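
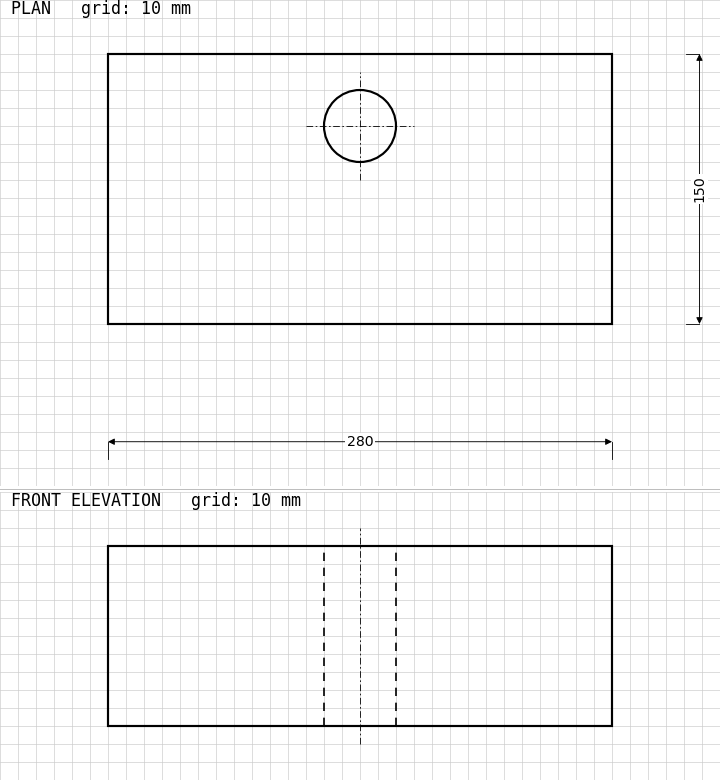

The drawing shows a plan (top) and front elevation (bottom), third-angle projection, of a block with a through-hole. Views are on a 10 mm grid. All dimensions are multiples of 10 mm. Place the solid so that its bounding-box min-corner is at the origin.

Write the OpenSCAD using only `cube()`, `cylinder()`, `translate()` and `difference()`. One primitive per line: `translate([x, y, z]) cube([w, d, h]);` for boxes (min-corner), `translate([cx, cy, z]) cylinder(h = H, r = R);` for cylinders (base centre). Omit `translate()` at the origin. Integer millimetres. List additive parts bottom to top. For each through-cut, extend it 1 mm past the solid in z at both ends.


difference() {
  cube([280, 150, 100]);
  translate([140, 110, -1]) cylinder(h = 102, r = 20);
}


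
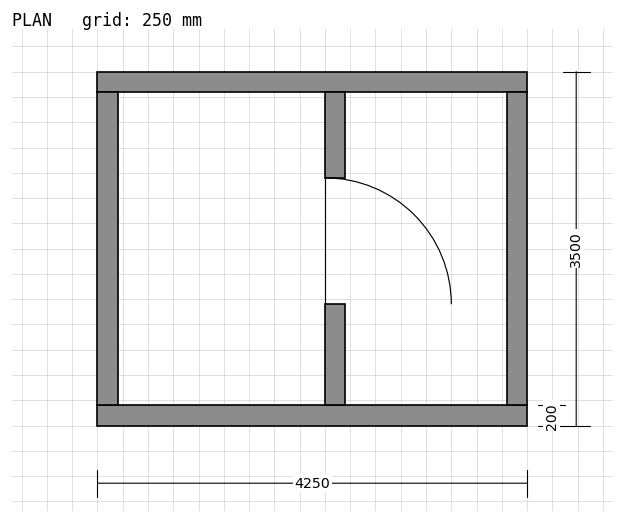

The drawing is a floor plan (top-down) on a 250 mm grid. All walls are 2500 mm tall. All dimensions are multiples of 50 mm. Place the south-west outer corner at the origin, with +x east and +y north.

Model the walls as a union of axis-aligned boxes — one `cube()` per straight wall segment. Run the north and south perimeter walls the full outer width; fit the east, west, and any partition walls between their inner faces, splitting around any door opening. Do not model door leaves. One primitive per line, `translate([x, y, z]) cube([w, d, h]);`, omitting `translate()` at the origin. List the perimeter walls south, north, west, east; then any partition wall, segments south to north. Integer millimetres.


cube([4250, 200, 2500]);
translate([0, 3300, 0]) cube([4250, 200, 2500]);
translate([0, 200, 0]) cube([200, 3100, 2500]);
translate([4050, 200, 0]) cube([200, 3100, 2500]);
translate([2250, 200, 0]) cube([200, 1000, 2500]);
translate([2250, 2450, 0]) cube([200, 850, 2500]);


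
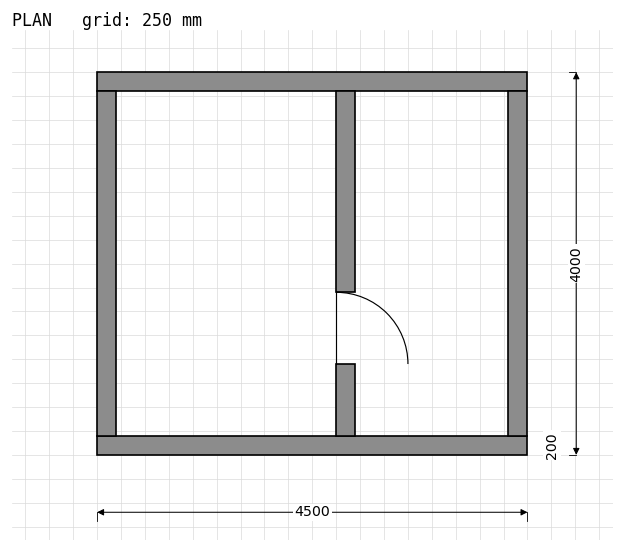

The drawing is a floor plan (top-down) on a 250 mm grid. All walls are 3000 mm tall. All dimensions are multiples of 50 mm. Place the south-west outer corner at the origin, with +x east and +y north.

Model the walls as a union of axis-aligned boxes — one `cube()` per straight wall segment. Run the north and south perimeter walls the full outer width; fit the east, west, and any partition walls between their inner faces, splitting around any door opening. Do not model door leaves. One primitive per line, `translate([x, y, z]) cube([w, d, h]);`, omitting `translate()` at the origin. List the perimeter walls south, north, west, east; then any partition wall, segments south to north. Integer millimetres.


cube([4500, 200, 3000]);
translate([0, 3800, 0]) cube([4500, 200, 3000]);
translate([0, 200, 0]) cube([200, 3600, 3000]);
translate([4300, 200, 0]) cube([200, 3600, 3000]);
translate([2500, 200, 0]) cube([200, 750, 3000]);
translate([2500, 1700, 0]) cube([200, 2100, 3000]);


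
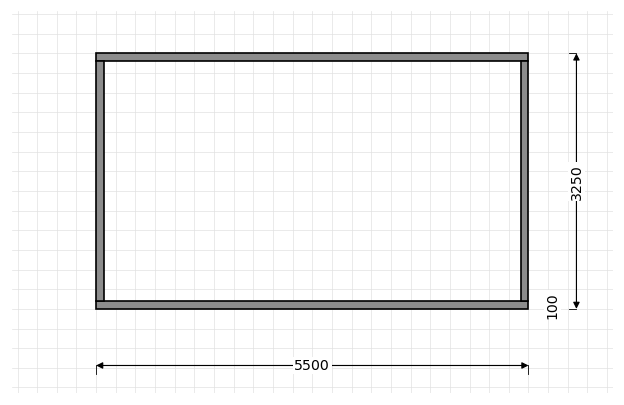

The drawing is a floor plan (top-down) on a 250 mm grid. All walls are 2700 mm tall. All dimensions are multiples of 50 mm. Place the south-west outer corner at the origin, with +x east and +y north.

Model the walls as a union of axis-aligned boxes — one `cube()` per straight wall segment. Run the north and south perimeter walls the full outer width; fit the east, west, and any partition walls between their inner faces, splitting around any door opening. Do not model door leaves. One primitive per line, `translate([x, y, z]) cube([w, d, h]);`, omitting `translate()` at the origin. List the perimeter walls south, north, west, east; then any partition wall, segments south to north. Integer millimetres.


cube([5500, 100, 2700]);
translate([0, 3150, 0]) cube([5500, 100, 2700]);
translate([0, 100, 0]) cube([100, 3050, 2700]);
translate([5400, 100, 0]) cube([100, 3050, 2700]);


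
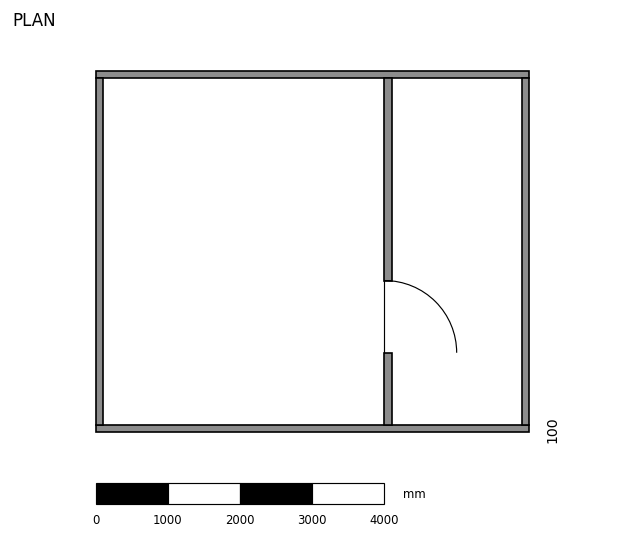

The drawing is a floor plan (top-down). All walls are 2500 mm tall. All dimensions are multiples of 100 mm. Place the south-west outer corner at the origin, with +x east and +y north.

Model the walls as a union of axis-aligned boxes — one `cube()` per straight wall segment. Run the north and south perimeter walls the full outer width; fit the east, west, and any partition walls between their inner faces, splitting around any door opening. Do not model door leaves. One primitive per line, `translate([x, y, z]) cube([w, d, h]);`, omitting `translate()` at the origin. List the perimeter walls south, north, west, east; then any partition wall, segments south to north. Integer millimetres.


cube([6000, 100, 2500]);
translate([0, 4900, 0]) cube([6000, 100, 2500]);
translate([0, 100, 0]) cube([100, 4800, 2500]);
translate([5900, 100, 0]) cube([100, 4800, 2500]);
translate([4000, 100, 0]) cube([100, 1000, 2500]);
translate([4000, 2100, 0]) cube([100, 2800, 2500]);


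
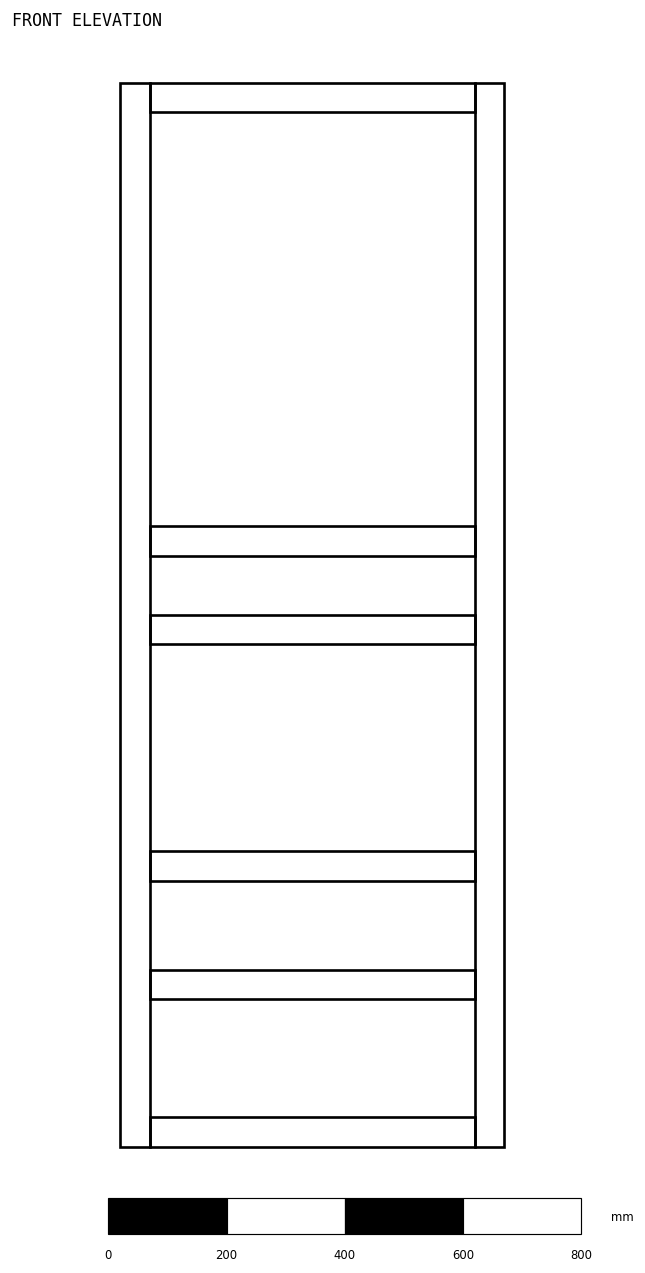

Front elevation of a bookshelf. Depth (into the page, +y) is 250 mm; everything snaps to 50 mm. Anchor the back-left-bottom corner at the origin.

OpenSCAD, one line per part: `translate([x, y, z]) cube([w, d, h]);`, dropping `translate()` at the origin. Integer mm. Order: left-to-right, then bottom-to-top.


cube([50, 250, 1800]);
translate([50, 0, 0]) cube([550, 250, 50]);
translate([50, 0, 250]) cube([550, 250, 50]);
translate([50, 0, 450]) cube([550, 250, 50]);
translate([50, 0, 850]) cube([550, 250, 50]);
translate([50, 0, 1000]) cube([550, 250, 50]);
translate([50, 0, 1750]) cube([550, 250, 50]);
translate([600, 0, 0]) cube([50, 250, 1800]);


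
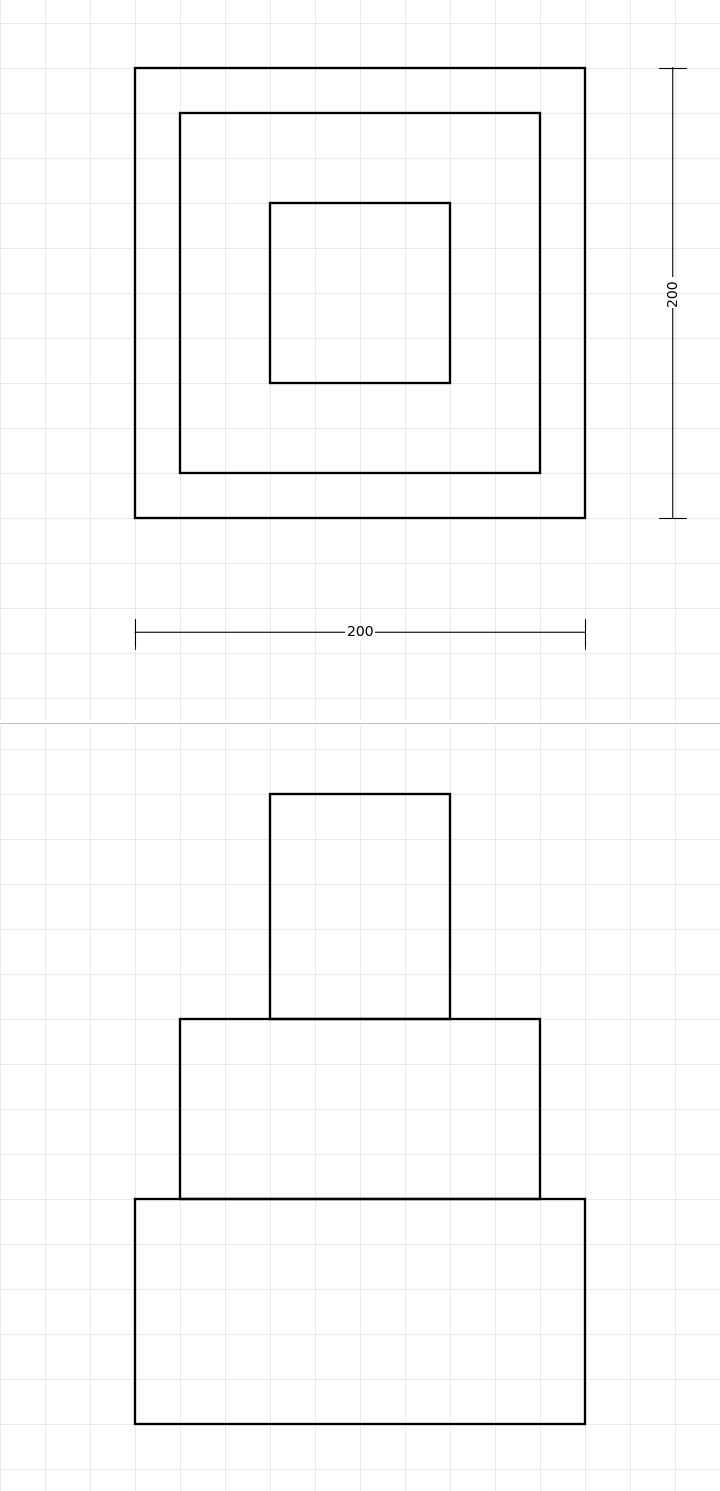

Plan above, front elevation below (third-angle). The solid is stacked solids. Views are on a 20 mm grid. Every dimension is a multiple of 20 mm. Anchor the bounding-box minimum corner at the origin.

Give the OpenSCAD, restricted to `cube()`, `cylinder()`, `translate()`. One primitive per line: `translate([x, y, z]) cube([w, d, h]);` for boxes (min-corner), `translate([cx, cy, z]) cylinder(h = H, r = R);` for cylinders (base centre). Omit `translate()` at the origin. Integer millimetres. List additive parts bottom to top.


cube([200, 200, 100]);
translate([20, 20, 100]) cube([160, 160, 80]);
translate([60, 60, 180]) cube([80, 80, 100]);


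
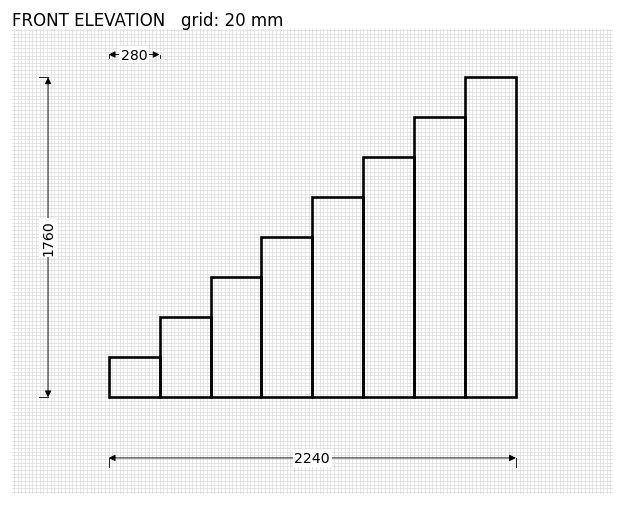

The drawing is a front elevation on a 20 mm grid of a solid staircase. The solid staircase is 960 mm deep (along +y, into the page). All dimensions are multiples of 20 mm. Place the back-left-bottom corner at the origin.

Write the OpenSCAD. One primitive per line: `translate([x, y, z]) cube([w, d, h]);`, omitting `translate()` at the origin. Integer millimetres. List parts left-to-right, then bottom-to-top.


cube([280, 960, 220]);
translate([280, 0, 0]) cube([280, 960, 440]);
translate([560, 0, 0]) cube([280, 960, 660]);
translate([840, 0, 0]) cube([280, 960, 880]);
translate([1120, 0, 0]) cube([280, 960, 1100]);
translate([1400, 0, 0]) cube([280, 960, 1320]);
translate([1680, 0, 0]) cube([280, 960, 1540]);
translate([1960, 0, 0]) cube([280, 960, 1760]);


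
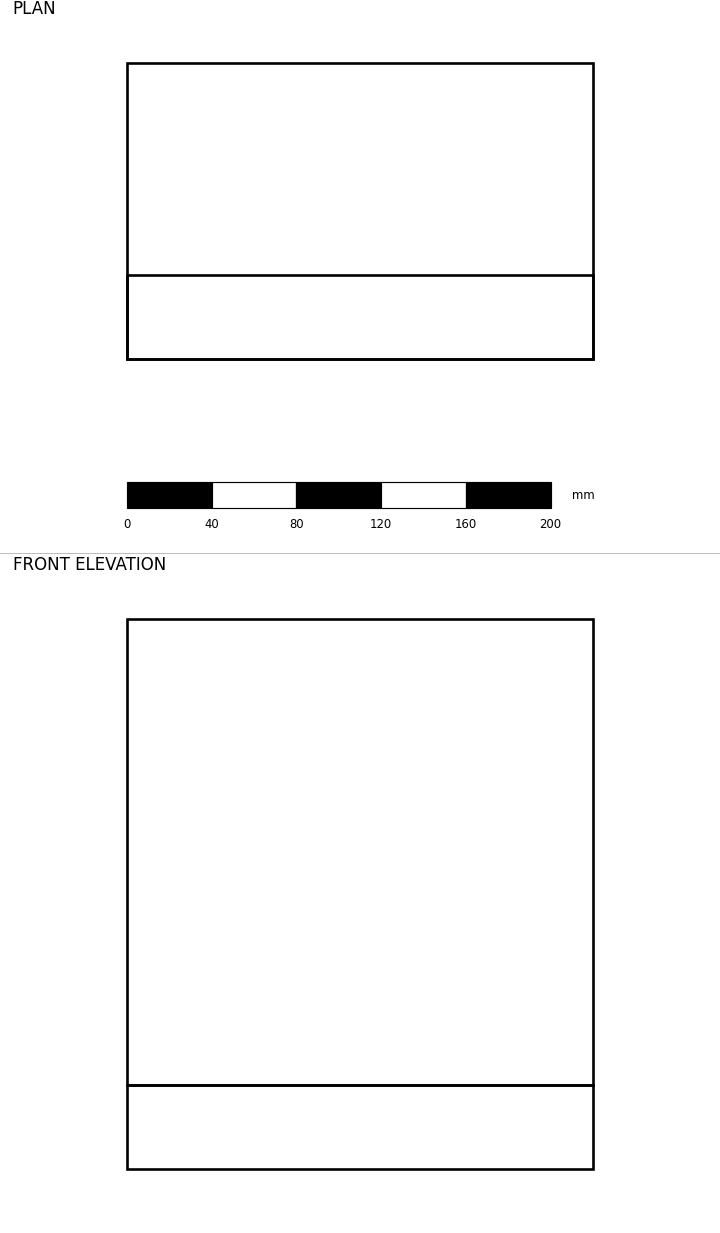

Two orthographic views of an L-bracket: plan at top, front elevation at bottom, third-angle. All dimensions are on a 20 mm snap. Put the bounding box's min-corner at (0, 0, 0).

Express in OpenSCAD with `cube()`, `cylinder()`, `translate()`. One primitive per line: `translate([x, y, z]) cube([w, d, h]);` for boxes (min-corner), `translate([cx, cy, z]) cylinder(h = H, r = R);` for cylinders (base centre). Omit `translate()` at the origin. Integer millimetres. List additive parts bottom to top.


cube([220, 140, 40]);
translate([0, 0, 40]) cube([220, 40, 220]);


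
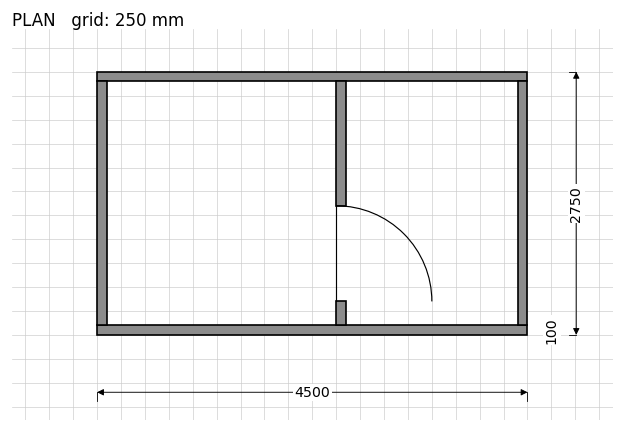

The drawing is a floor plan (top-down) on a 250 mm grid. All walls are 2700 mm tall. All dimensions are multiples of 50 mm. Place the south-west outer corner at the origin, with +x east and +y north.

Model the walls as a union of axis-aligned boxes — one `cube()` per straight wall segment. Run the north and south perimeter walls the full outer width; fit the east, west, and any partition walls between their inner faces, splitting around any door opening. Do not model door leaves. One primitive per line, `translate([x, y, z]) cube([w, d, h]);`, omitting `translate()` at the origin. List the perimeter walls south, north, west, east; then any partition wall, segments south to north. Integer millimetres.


cube([4500, 100, 2700]);
translate([0, 2650, 0]) cube([4500, 100, 2700]);
translate([0, 100, 0]) cube([100, 2550, 2700]);
translate([4400, 100, 0]) cube([100, 2550, 2700]);
translate([2500, 100, 0]) cube([100, 250, 2700]);
translate([2500, 1350, 0]) cube([100, 1300, 2700]);


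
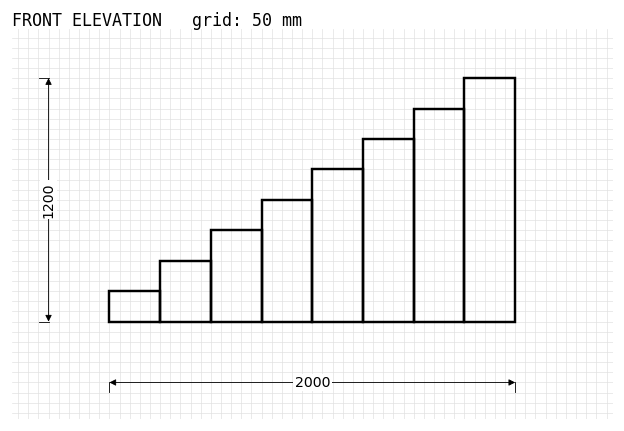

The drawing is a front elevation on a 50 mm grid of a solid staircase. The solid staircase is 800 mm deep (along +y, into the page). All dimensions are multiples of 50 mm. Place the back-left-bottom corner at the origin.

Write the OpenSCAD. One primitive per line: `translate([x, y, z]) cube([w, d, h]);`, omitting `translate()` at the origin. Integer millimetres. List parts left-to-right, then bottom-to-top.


cube([250, 800, 150]);
translate([250, 0, 0]) cube([250, 800, 300]);
translate([500, 0, 0]) cube([250, 800, 450]);
translate([750, 0, 0]) cube([250, 800, 600]);
translate([1000, 0, 0]) cube([250, 800, 750]);
translate([1250, 0, 0]) cube([250, 800, 900]);
translate([1500, 0, 0]) cube([250, 800, 1050]);
translate([1750, 0, 0]) cube([250, 800, 1200]);


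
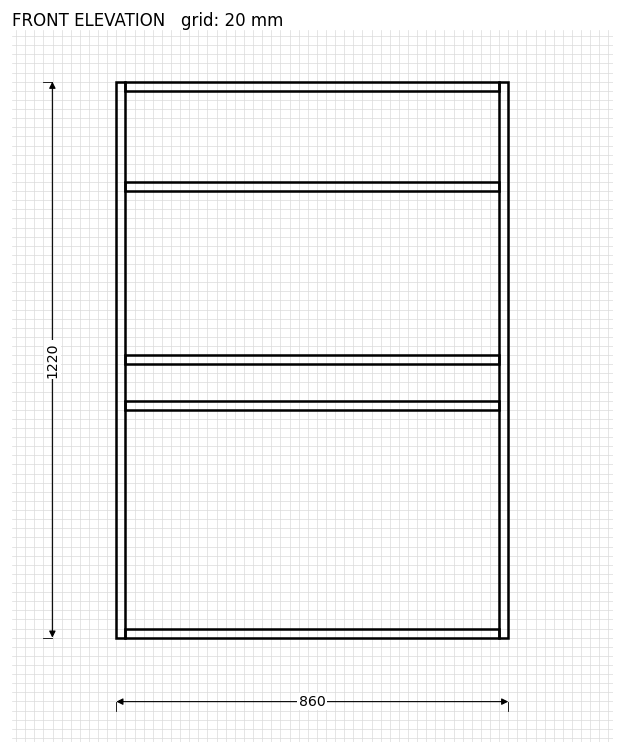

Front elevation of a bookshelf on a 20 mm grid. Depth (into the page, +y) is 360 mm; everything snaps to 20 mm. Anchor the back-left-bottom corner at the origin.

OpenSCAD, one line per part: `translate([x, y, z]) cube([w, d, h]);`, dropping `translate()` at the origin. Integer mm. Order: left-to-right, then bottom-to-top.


cube([20, 360, 1220]);
translate([20, 0, 0]) cube([820, 360, 20]);
translate([20, 0, 500]) cube([820, 360, 20]);
translate([20, 0, 600]) cube([820, 360, 20]);
translate([20, 0, 980]) cube([820, 360, 20]);
translate([20, 0, 1200]) cube([820, 360, 20]);
translate([840, 0, 0]) cube([20, 360, 1220]);


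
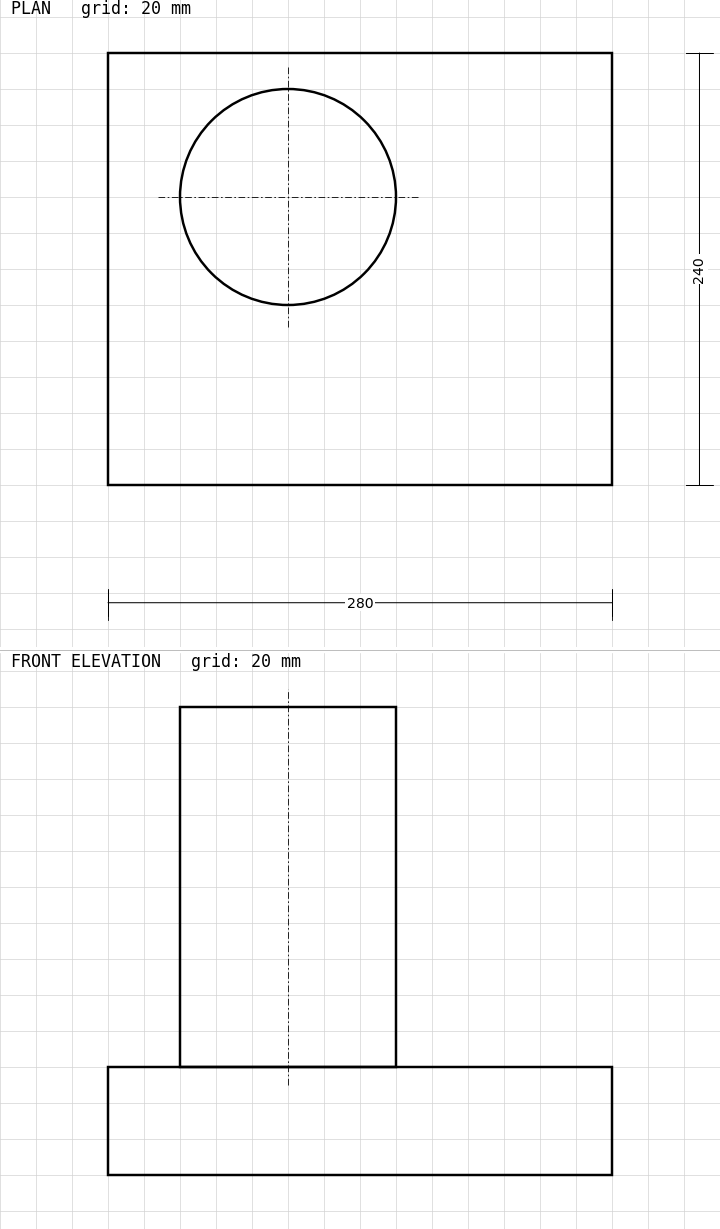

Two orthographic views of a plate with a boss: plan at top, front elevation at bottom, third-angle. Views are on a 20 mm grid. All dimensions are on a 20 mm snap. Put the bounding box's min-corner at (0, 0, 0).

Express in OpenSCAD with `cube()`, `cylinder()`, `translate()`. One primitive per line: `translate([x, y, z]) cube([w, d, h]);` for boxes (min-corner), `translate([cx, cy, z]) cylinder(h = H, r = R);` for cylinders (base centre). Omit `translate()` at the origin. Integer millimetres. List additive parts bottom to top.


cube([280, 240, 60]);
translate([100, 160, 60]) cylinder(h = 200, r = 60);


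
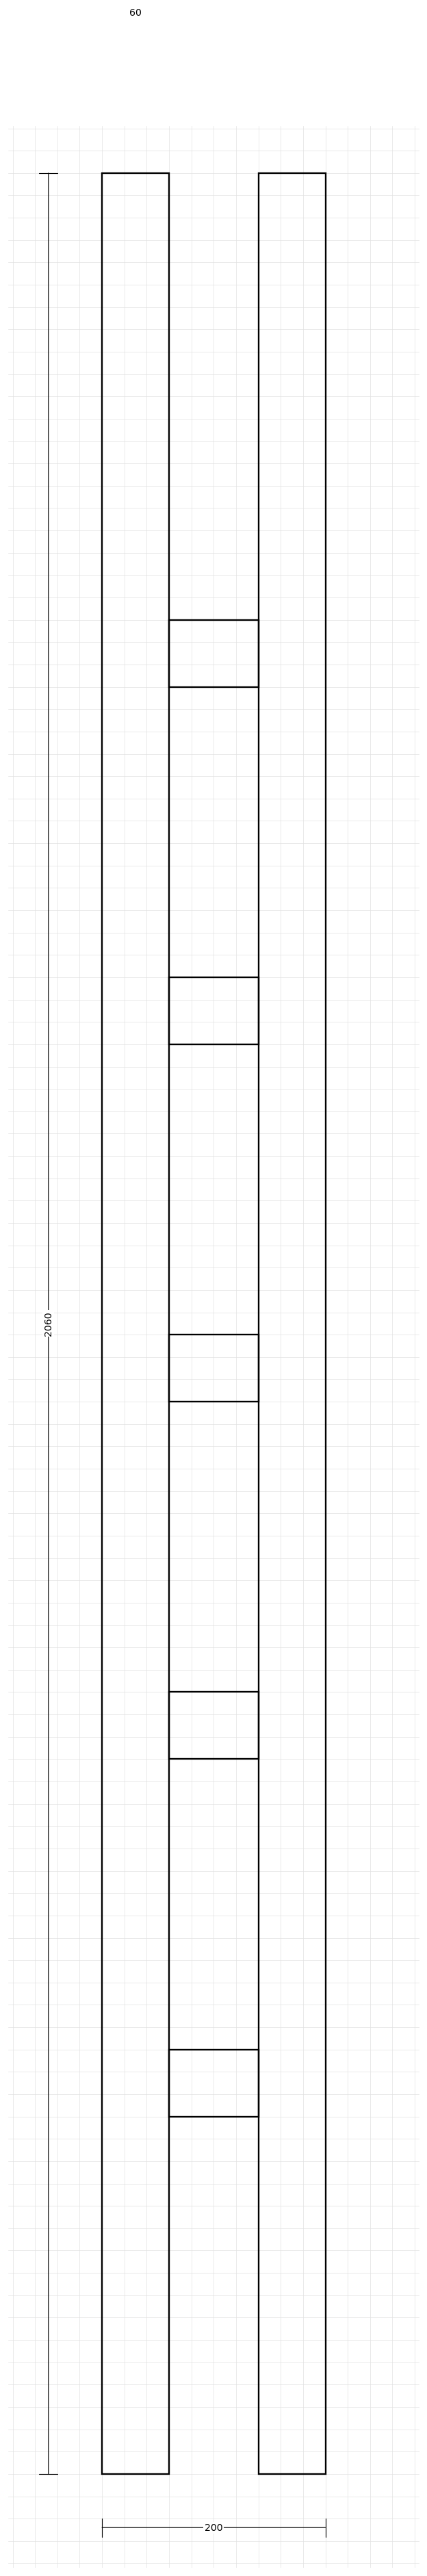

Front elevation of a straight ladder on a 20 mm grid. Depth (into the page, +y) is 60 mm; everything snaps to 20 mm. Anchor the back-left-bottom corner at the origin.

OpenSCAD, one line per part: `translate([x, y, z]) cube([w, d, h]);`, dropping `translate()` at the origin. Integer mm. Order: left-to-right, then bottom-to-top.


cube([60, 60, 2060]);
translate([60, 0, 320]) cube([80, 60, 60]);
translate([60, 0, 640]) cube([80, 60, 60]);
translate([60, 0, 960]) cube([80, 60, 60]);
translate([60, 0, 1280]) cube([80, 60, 60]);
translate([60, 0, 1600]) cube([80, 60, 60]);
translate([140, 0, 0]) cube([60, 60, 2060]);


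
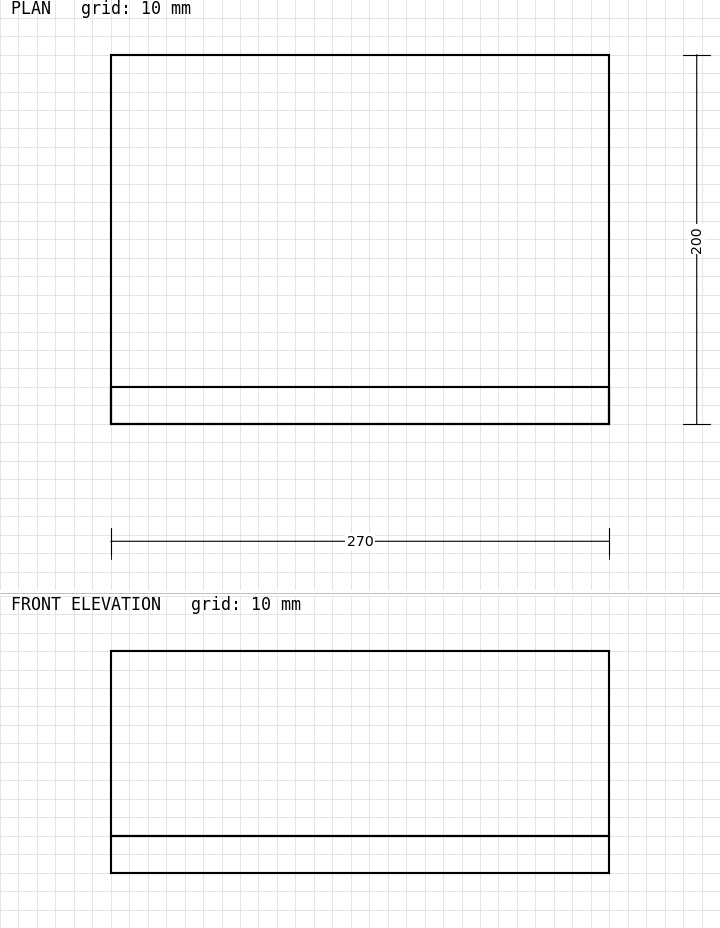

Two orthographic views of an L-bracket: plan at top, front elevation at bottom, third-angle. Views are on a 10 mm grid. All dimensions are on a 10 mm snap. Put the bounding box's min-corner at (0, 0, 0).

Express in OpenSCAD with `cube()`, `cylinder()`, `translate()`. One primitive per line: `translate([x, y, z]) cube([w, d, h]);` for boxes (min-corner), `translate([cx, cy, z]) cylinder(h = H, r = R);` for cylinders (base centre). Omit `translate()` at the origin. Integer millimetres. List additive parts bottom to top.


cube([270, 200, 20]);
translate([0, 0, 20]) cube([270, 20, 100]);


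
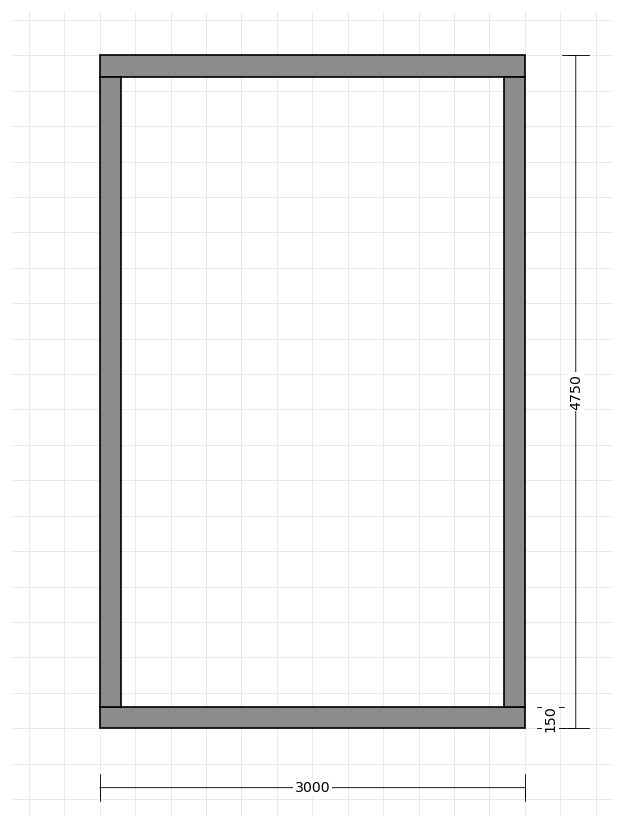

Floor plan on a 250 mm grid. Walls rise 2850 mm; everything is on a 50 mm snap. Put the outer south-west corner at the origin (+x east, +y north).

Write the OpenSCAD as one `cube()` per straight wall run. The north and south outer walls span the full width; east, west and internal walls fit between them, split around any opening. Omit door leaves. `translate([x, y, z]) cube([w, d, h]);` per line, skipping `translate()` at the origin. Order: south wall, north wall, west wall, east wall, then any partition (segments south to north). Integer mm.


cube([3000, 150, 2850]);
translate([0, 4600, 0]) cube([3000, 150, 2850]);
translate([0, 150, 0]) cube([150, 4450, 2850]);
translate([2850, 150, 0]) cube([150, 4450, 2850]);


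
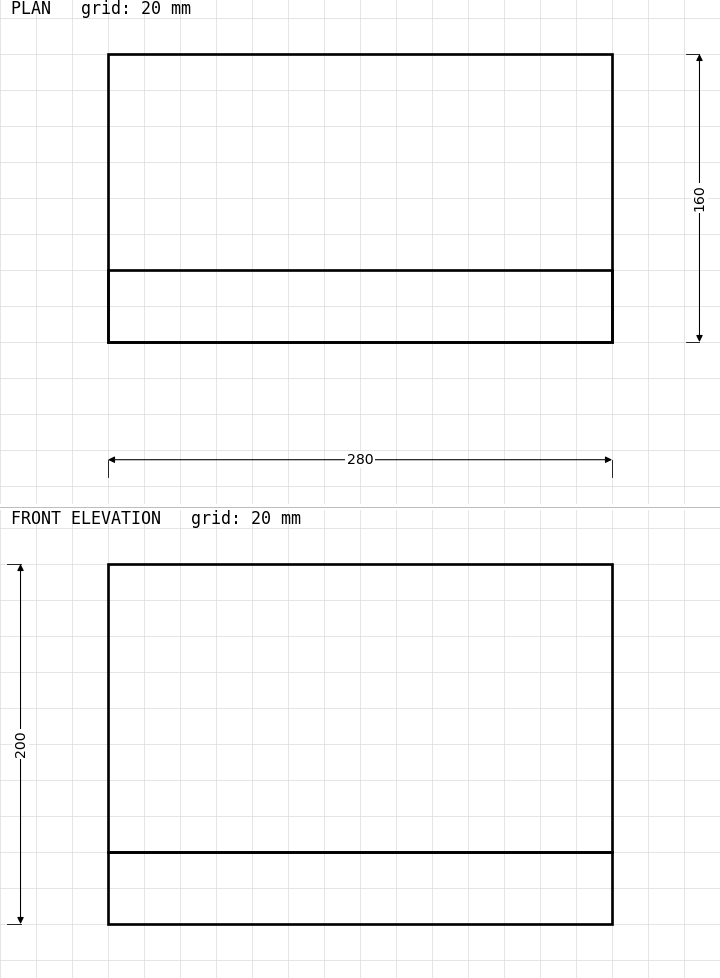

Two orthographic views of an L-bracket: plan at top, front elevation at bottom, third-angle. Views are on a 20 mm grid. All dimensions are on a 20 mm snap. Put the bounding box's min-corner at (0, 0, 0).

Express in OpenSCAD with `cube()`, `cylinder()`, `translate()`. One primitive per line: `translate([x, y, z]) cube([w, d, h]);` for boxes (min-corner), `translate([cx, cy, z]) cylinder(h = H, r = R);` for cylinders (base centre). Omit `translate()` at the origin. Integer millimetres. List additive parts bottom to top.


cube([280, 160, 40]);
translate([0, 0, 40]) cube([280, 40, 160]);


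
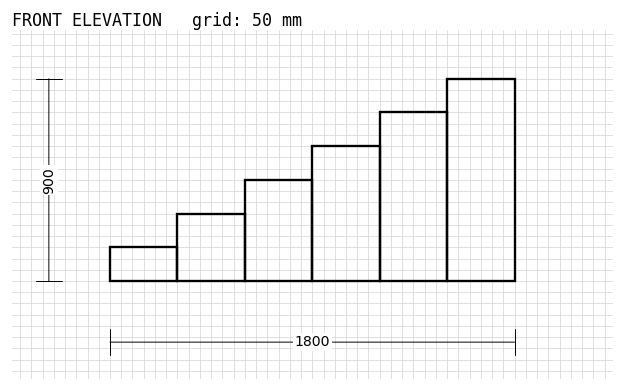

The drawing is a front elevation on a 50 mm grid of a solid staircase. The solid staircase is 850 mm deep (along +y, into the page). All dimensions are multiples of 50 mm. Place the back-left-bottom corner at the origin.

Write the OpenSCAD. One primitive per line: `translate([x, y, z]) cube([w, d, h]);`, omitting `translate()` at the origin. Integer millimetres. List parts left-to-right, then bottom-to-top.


cube([300, 850, 150]);
translate([300, 0, 0]) cube([300, 850, 300]);
translate([600, 0, 0]) cube([300, 850, 450]);
translate([900, 0, 0]) cube([300, 850, 600]);
translate([1200, 0, 0]) cube([300, 850, 750]);
translate([1500, 0, 0]) cube([300, 850, 900]);


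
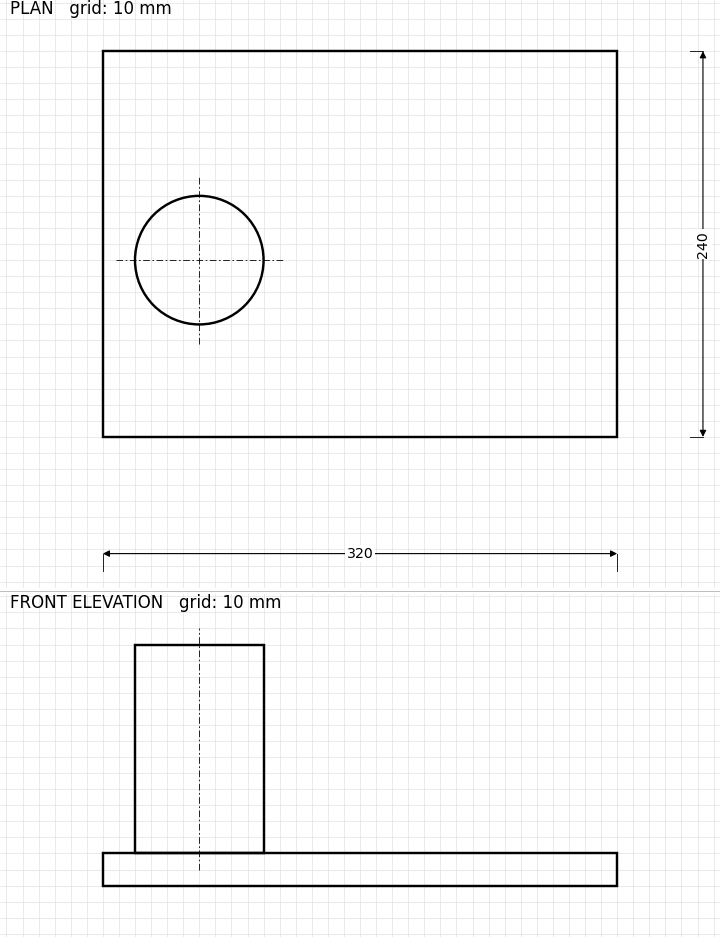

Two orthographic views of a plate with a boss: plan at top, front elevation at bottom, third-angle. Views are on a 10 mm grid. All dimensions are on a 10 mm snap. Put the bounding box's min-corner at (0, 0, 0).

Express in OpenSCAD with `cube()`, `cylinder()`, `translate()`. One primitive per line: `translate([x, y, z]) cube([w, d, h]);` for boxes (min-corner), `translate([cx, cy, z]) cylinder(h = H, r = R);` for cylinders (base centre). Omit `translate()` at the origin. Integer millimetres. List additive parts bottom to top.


cube([320, 240, 20]);
translate([60, 110, 20]) cylinder(h = 130, r = 40);


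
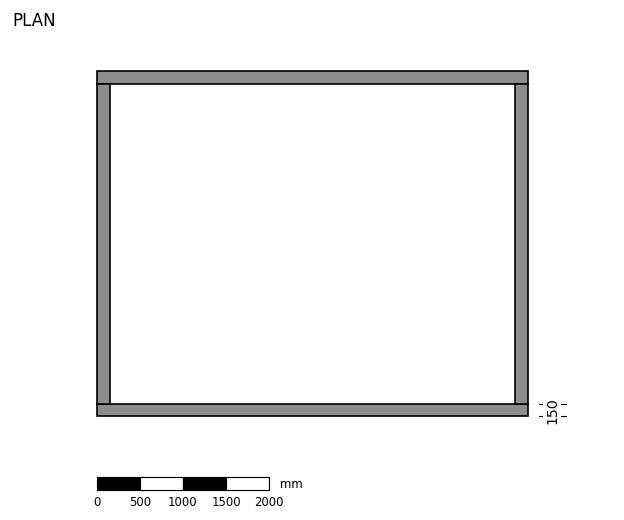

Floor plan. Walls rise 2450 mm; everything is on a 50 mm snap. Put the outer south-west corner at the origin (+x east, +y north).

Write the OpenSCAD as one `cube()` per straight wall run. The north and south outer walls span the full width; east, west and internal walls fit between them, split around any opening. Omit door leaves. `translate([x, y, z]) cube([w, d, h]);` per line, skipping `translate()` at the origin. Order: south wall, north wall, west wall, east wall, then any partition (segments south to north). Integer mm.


cube([5000, 150, 2450]);
translate([0, 3850, 0]) cube([5000, 150, 2450]);
translate([0, 150, 0]) cube([150, 3700, 2450]);
translate([4850, 150, 0]) cube([150, 3700, 2450]);


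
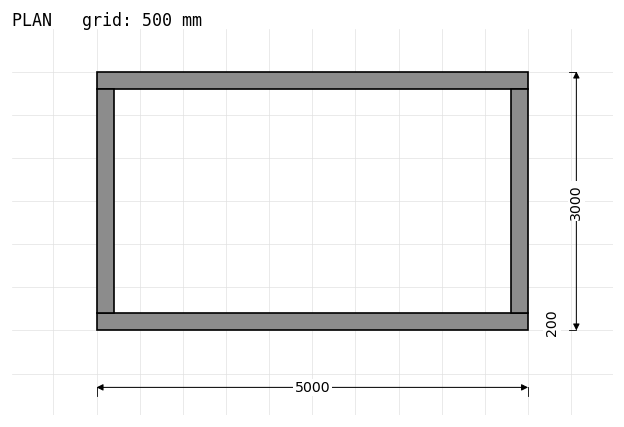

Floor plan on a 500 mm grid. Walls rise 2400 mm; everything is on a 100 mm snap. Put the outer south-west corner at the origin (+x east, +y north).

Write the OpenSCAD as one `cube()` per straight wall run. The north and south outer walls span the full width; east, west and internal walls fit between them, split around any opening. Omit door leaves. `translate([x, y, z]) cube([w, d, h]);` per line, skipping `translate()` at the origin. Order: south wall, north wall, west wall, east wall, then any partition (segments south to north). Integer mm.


cube([5000, 200, 2400]);
translate([0, 2800, 0]) cube([5000, 200, 2400]);
translate([0, 200, 0]) cube([200, 2600, 2400]);
translate([4800, 200, 0]) cube([200, 2600, 2400]);


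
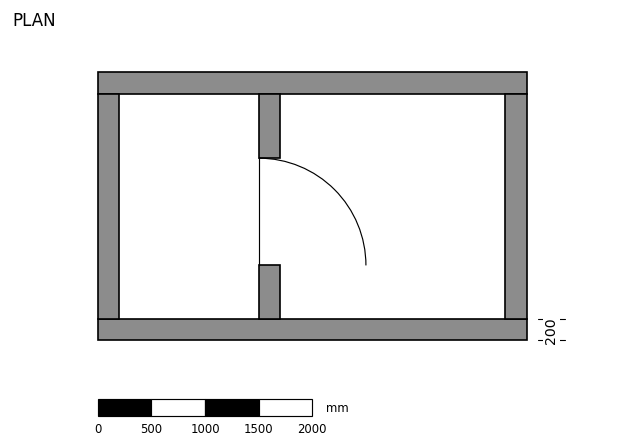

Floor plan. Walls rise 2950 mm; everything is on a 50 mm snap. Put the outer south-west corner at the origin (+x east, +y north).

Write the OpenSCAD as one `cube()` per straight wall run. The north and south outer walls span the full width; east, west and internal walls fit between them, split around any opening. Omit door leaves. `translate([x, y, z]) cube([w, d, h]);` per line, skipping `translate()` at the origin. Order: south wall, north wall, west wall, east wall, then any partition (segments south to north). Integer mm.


cube([4000, 200, 2950]);
translate([0, 2300, 0]) cube([4000, 200, 2950]);
translate([0, 200, 0]) cube([200, 2100, 2950]);
translate([3800, 200, 0]) cube([200, 2100, 2950]);
translate([1500, 200, 0]) cube([200, 500, 2950]);
translate([1500, 1700, 0]) cube([200, 600, 2950]);


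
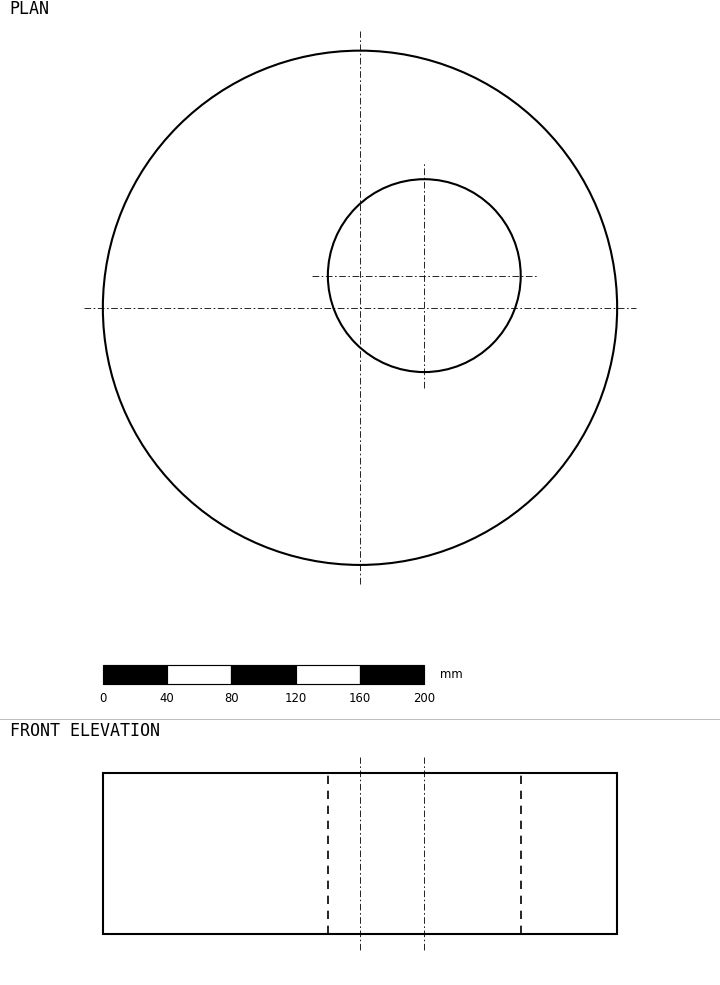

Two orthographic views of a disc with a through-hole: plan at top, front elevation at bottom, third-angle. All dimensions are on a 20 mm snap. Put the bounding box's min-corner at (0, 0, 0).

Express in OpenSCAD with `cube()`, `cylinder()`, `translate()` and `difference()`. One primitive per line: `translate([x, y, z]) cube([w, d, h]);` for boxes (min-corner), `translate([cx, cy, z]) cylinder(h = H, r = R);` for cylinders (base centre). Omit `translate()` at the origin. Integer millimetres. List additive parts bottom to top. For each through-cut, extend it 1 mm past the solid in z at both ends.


difference() {
  translate([160, 160, 0]) cylinder(h = 100, r = 160);
  translate([200, 180, -1]) cylinder(h = 102, r = 60);
}


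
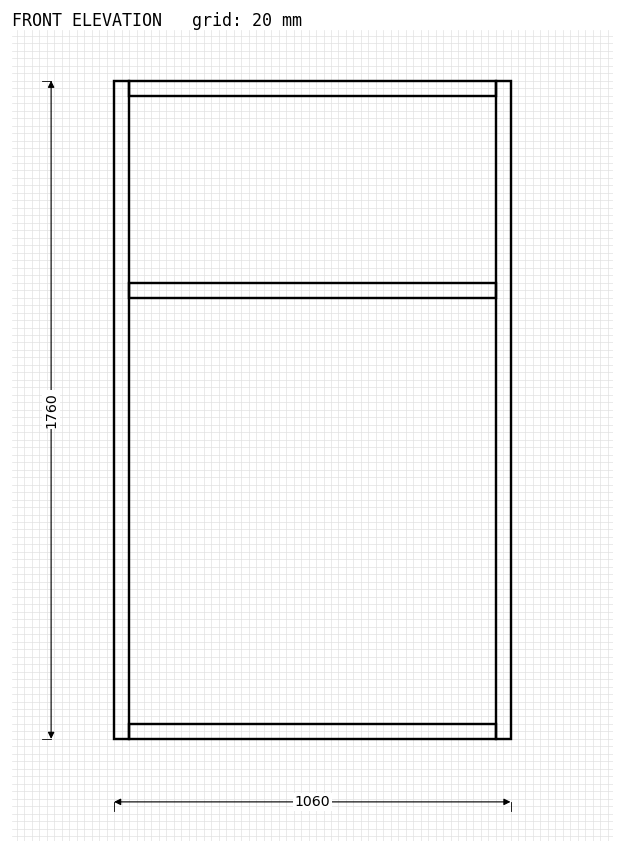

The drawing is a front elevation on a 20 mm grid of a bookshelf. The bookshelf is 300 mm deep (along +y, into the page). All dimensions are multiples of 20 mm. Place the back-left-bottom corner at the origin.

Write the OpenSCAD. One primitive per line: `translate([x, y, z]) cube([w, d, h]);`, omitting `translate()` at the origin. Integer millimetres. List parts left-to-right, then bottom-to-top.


cube([40, 300, 1760]);
translate([40, 0, 0]) cube([980, 300, 40]);
translate([40, 0, 1180]) cube([980, 300, 40]);
translate([40, 0, 1720]) cube([980, 300, 40]);
translate([1020, 0, 0]) cube([40, 300, 1760]);


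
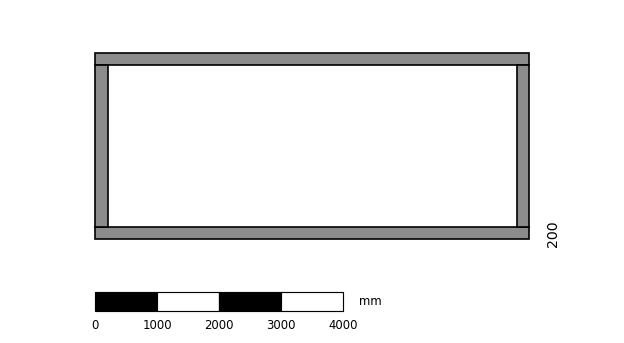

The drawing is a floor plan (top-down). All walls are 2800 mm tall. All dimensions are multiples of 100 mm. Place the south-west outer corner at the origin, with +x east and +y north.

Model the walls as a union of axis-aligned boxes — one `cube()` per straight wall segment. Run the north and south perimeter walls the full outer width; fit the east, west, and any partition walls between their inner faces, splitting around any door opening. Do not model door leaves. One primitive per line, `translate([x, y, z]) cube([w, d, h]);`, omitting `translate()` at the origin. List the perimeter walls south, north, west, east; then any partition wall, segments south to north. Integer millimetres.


cube([7000, 200, 2800]);
translate([0, 2800, 0]) cube([7000, 200, 2800]);
translate([0, 200, 0]) cube([200, 2600, 2800]);
translate([6800, 200, 0]) cube([200, 2600, 2800]);


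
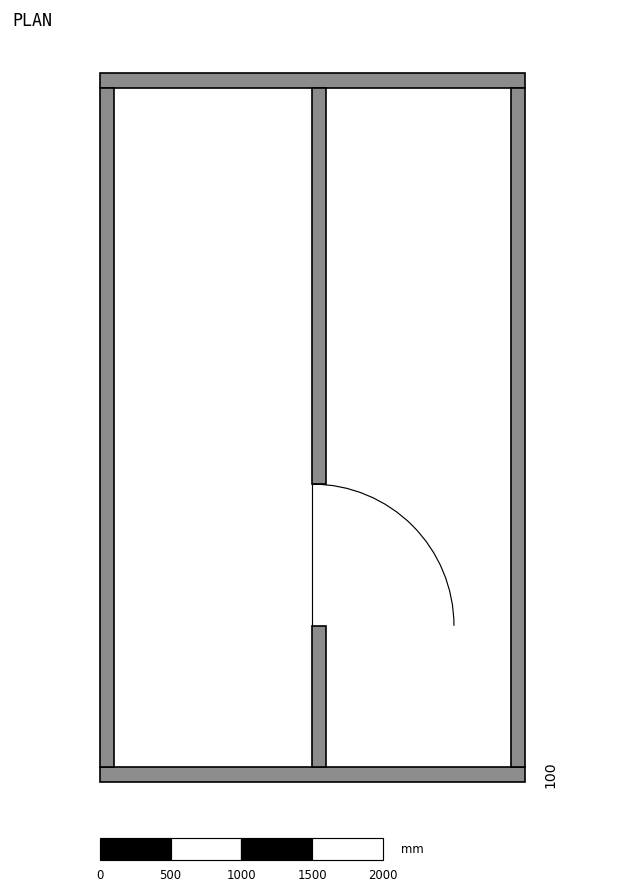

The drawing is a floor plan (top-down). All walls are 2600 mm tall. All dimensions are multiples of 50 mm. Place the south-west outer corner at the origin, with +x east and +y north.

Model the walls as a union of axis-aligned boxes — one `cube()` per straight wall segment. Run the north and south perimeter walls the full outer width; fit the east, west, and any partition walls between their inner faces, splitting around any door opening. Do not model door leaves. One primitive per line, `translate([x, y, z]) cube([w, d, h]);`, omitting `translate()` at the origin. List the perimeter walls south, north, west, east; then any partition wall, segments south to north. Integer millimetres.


cube([3000, 100, 2600]);
translate([0, 4900, 0]) cube([3000, 100, 2600]);
translate([0, 100, 0]) cube([100, 4800, 2600]);
translate([2900, 100, 0]) cube([100, 4800, 2600]);
translate([1500, 100, 0]) cube([100, 1000, 2600]);
translate([1500, 2100, 0]) cube([100, 2800, 2600]);


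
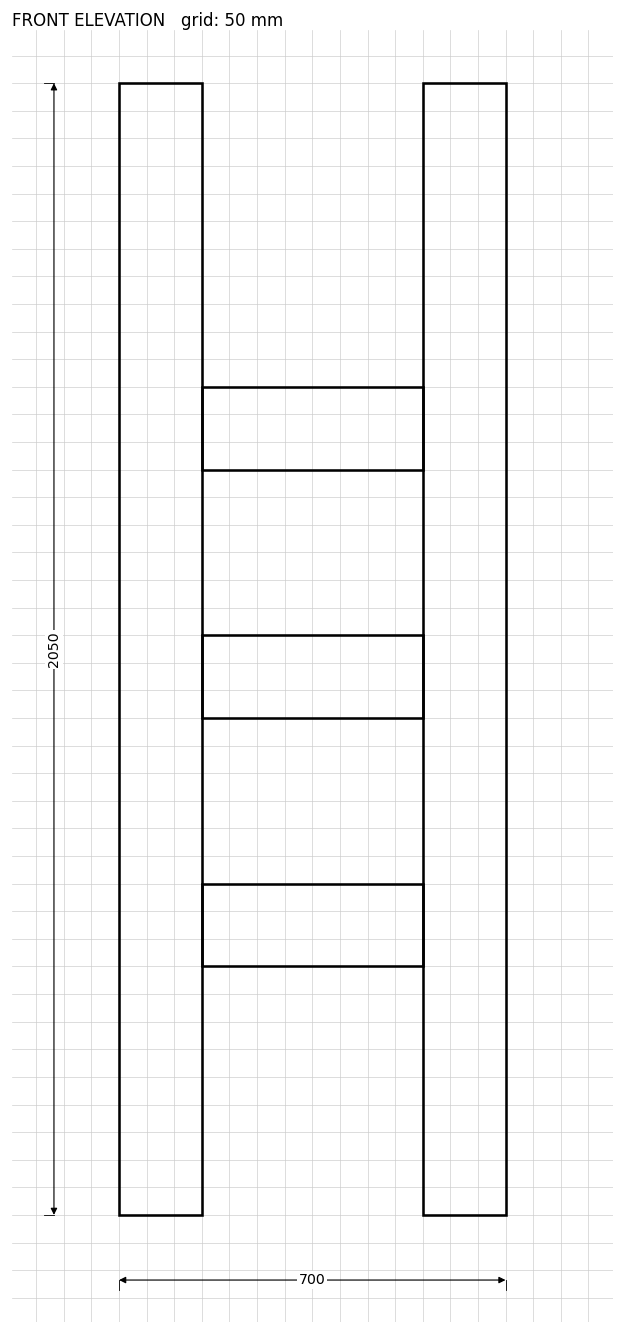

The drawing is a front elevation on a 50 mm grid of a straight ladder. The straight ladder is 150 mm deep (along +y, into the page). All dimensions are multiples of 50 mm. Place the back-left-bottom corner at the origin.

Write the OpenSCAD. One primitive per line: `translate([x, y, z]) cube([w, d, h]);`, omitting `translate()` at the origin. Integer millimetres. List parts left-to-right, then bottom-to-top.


cube([150, 150, 2050]);
translate([150, 0, 450]) cube([400, 150, 150]);
translate([150, 0, 900]) cube([400, 150, 150]);
translate([150, 0, 1350]) cube([400, 150, 150]);
translate([550, 0, 0]) cube([150, 150, 2050]);


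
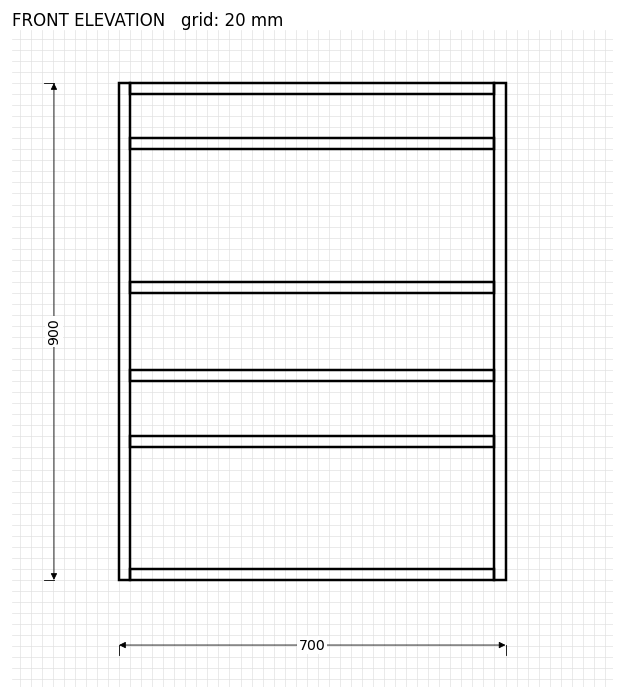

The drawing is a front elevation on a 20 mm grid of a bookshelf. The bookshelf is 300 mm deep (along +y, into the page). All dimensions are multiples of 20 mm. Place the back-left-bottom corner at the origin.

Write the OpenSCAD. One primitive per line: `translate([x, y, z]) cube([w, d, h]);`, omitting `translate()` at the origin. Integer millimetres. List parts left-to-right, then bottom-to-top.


cube([20, 300, 900]);
translate([20, 0, 0]) cube([660, 300, 20]);
translate([20, 0, 240]) cube([660, 300, 20]);
translate([20, 0, 360]) cube([660, 300, 20]);
translate([20, 0, 520]) cube([660, 300, 20]);
translate([20, 0, 780]) cube([660, 300, 20]);
translate([20, 0, 880]) cube([660, 300, 20]);
translate([680, 0, 0]) cube([20, 300, 900]);


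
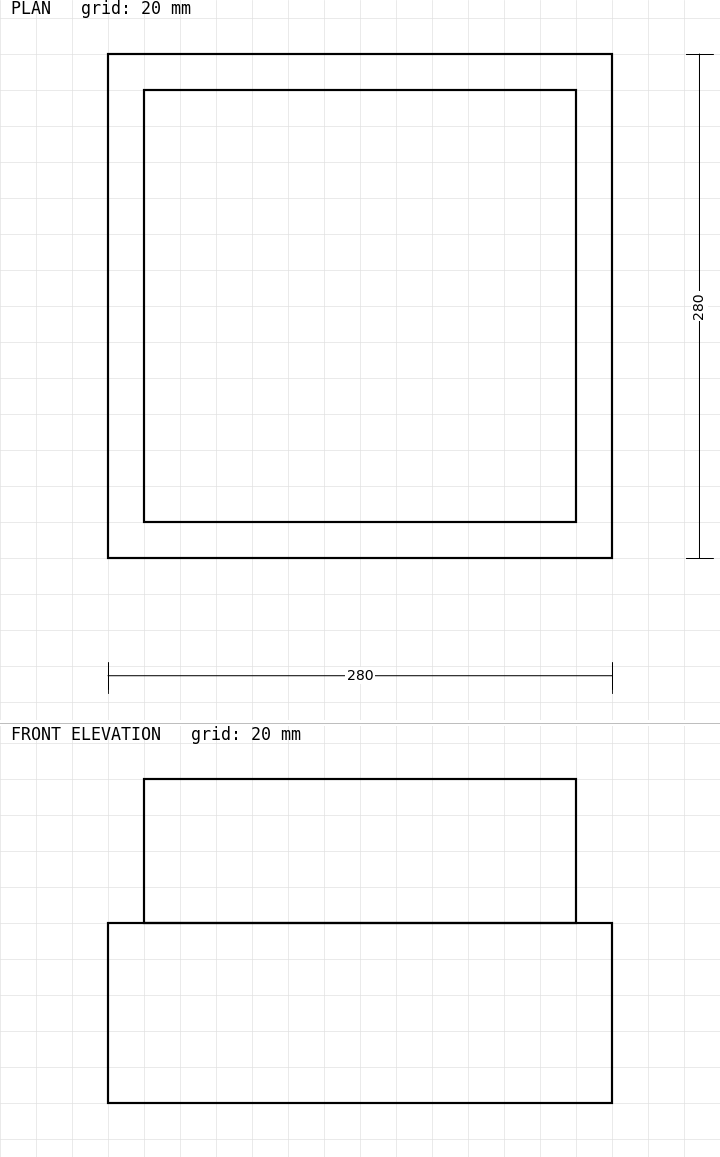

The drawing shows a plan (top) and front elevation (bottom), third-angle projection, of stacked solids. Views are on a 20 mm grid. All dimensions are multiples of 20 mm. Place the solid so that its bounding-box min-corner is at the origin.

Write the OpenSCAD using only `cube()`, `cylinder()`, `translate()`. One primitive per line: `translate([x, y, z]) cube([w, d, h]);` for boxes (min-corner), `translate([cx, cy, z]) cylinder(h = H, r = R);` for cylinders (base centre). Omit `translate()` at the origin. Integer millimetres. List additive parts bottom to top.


cube([280, 280, 100]);
translate([20, 20, 100]) cube([240, 240, 80]);


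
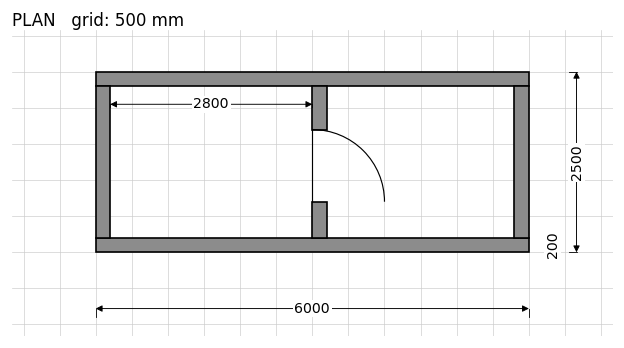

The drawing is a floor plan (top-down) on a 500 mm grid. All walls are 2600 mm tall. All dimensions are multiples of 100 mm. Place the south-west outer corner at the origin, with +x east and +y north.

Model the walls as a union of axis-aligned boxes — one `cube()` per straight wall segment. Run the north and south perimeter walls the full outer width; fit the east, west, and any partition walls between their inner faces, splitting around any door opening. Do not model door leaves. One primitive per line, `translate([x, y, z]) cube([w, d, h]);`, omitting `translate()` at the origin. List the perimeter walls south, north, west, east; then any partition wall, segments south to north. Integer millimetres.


cube([6000, 200, 2600]);
translate([0, 2300, 0]) cube([6000, 200, 2600]);
translate([0, 200, 0]) cube([200, 2100, 2600]);
translate([5800, 200, 0]) cube([200, 2100, 2600]);
translate([3000, 200, 0]) cube([200, 500, 2600]);
translate([3000, 1700, 0]) cube([200, 600, 2600]);


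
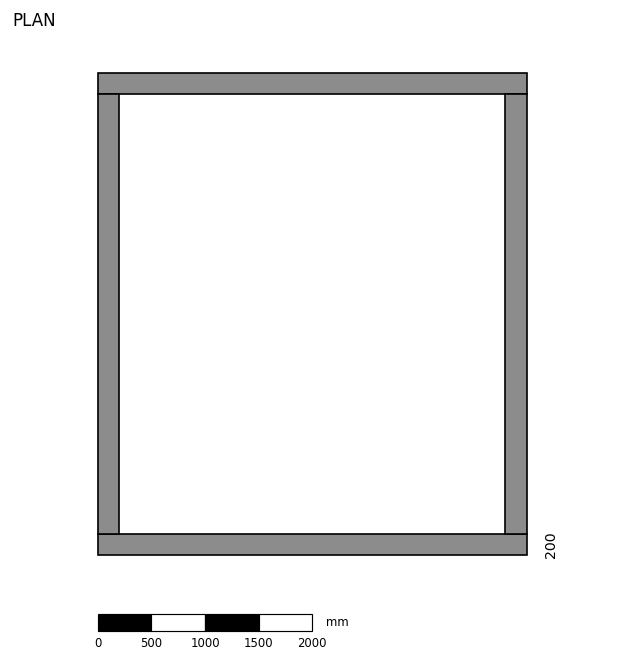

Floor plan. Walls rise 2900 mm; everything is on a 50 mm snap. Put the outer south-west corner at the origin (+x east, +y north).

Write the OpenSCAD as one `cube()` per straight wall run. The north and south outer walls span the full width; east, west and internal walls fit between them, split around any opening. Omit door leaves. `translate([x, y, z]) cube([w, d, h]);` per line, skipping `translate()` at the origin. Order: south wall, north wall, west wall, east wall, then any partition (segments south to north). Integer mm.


cube([4000, 200, 2900]);
translate([0, 4300, 0]) cube([4000, 200, 2900]);
translate([0, 200, 0]) cube([200, 4100, 2900]);
translate([3800, 200, 0]) cube([200, 4100, 2900]);


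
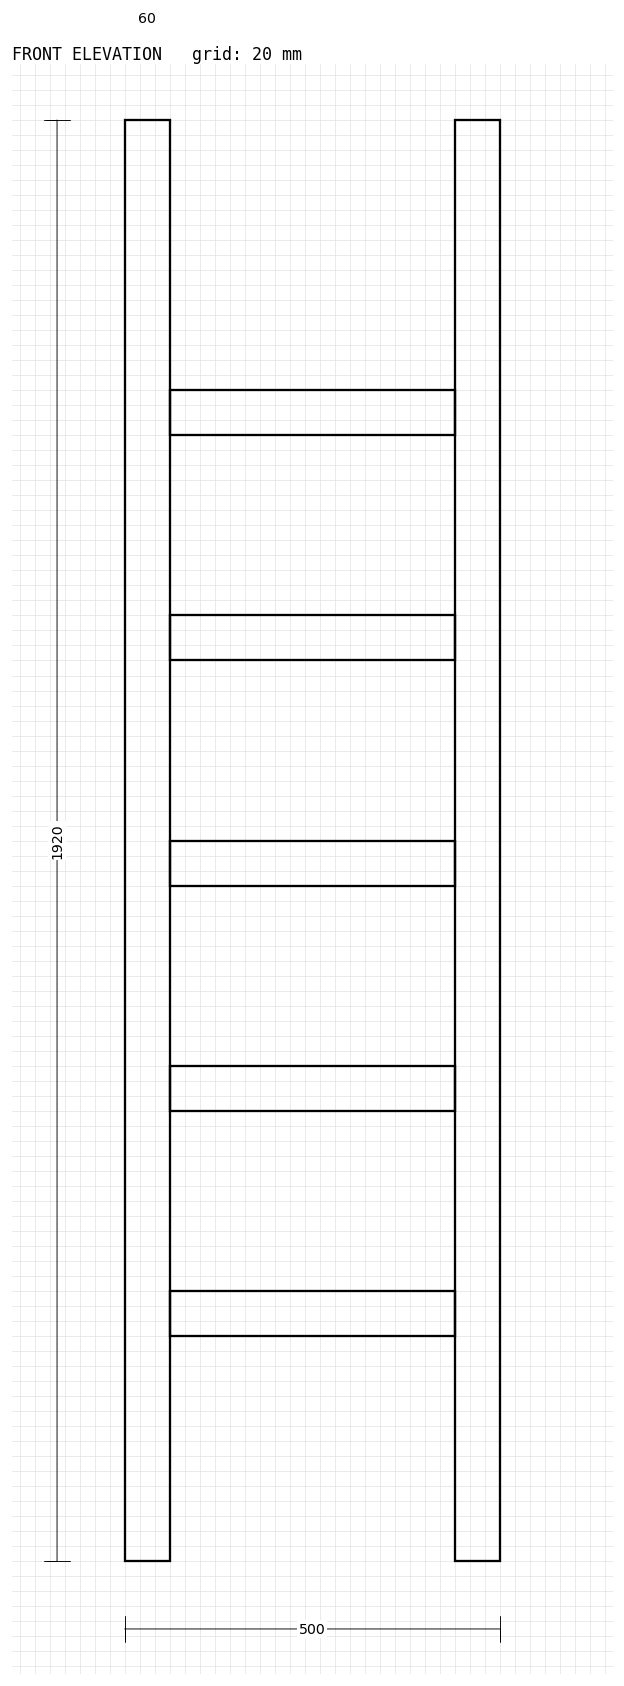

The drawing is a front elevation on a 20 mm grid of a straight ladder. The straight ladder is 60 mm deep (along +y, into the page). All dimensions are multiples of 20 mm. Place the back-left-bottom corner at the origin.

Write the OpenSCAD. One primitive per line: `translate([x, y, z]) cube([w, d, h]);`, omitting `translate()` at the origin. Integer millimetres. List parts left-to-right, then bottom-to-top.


cube([60, 60, 1920]);
translate([60, 0, 300]) cube([380, 60, 60]);
translate([60, 0, 600]) cube([380, 60, 60]);
translate([60, 0, 900]) cube([380, 60, 60]);
translate([60, 0, 1200]) cube([380, 60, 60]);
translate([60, 0, 1500]) cube([380, 60, 60]);
translate([440, 0, 0]) cube([60, 60, 1920]);


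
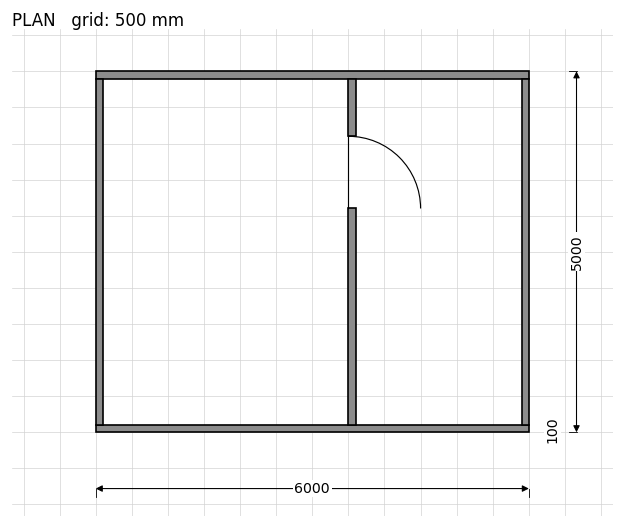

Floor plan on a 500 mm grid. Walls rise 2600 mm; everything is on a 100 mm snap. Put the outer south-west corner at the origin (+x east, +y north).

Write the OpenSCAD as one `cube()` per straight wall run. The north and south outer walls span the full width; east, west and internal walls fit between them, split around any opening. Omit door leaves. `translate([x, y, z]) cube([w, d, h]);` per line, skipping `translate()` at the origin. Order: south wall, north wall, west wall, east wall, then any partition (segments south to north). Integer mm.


cube([6000, 100, 2600]);
translate([0, 4900, 0]) cube([6000, 100, 2600]);
translate([0, 100, 0]) cube([100, 4800, 2600]);
translate([5900, 100, 0]) cube([100, 4800, 2600]);
translate([3500, 100, 0]) cube([100, 3000, 2600]);
translate([3500, 4100, 0]) cube([100, 800, 2600]);


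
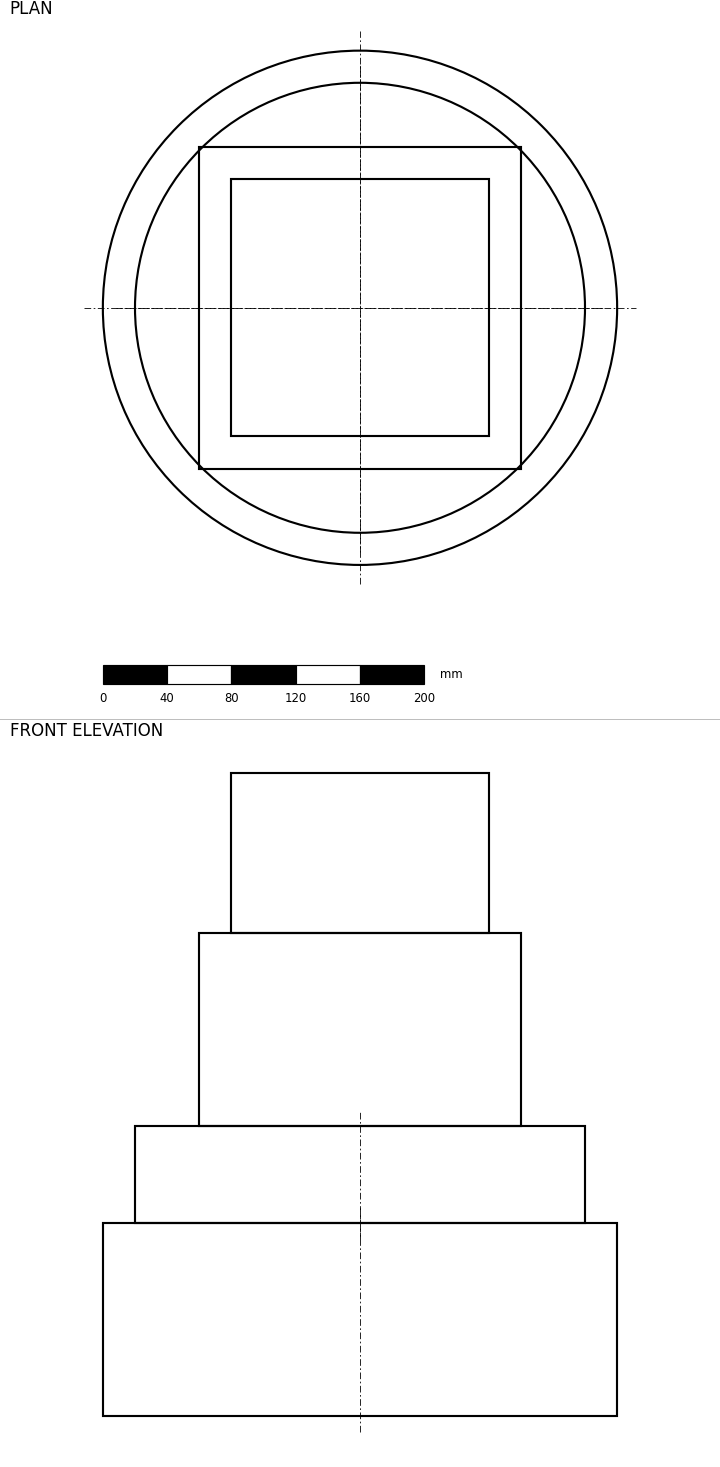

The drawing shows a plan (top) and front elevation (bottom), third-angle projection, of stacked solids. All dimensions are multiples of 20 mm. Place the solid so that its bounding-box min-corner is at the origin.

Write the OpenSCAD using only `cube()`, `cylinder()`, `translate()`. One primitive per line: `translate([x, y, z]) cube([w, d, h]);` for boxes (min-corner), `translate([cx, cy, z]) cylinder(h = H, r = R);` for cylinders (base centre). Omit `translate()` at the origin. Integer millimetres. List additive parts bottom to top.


translate([160, 160, 0]) cylinder(h = 120, r = 160);
translate([160, 160, 120]) cylinder(h = 60, r = 140);
translate([60, 60, 180]) cube([200, 200, 120]);
translate([80, 80, 300]) cube([160, 160, 100]);


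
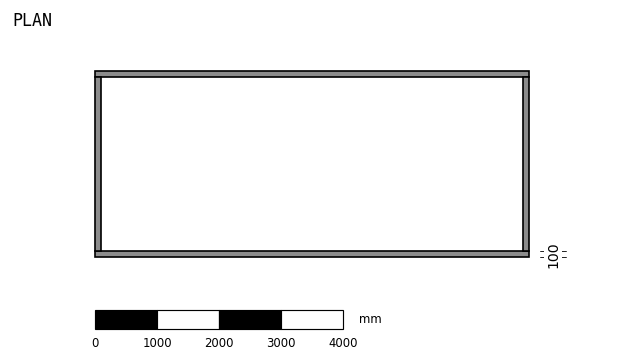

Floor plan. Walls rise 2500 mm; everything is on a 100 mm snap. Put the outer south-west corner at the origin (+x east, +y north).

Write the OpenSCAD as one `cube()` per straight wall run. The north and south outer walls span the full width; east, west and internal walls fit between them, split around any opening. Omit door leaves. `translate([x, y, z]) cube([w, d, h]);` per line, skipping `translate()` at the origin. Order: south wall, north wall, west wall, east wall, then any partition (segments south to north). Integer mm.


cube([7000, 100, 2500]);
translate([0, 2900, 0]) cube([7000, 100, 2500]);
translate([0, 100, 0]) cube([100, 2800, 2500]);
translate([6900, 100, 0]) cube([100, 2800, 2500]);


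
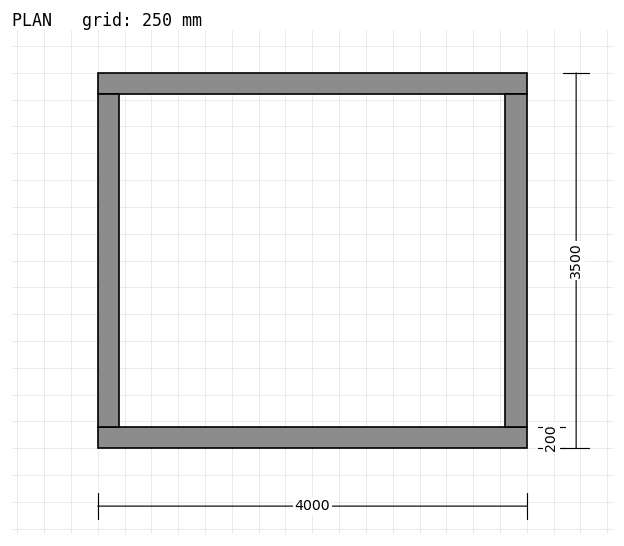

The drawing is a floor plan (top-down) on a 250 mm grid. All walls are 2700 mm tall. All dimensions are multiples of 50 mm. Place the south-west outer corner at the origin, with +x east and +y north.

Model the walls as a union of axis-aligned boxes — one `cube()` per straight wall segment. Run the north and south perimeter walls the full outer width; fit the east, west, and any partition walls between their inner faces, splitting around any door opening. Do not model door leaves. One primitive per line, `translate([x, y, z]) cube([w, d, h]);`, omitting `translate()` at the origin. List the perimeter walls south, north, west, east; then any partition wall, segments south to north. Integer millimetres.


cube([4000, 200, 2700]);
translate([0, 3300, 0]) cube([4000, 200, 2700]);
translate([0, 200, 0]) cube([200, 3100, 2700]);
translate([3800, 200, 0]) cube([200, 3100, 2700]);


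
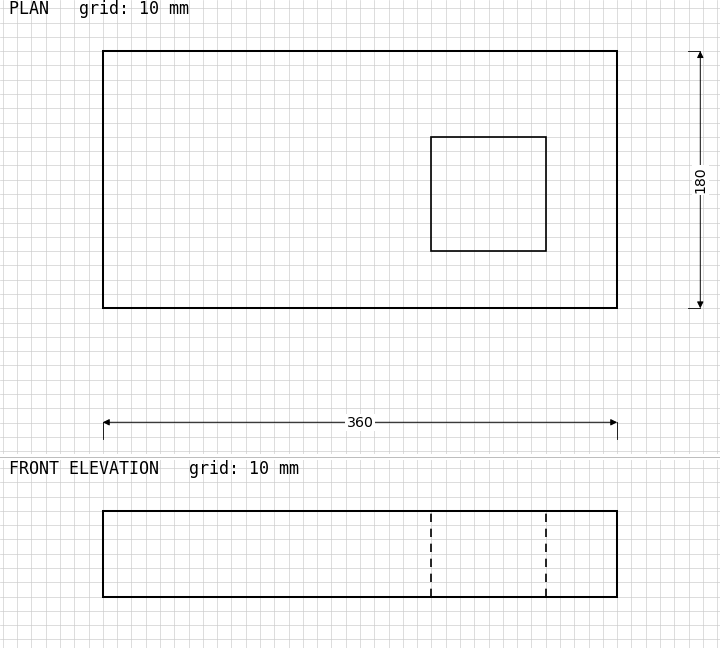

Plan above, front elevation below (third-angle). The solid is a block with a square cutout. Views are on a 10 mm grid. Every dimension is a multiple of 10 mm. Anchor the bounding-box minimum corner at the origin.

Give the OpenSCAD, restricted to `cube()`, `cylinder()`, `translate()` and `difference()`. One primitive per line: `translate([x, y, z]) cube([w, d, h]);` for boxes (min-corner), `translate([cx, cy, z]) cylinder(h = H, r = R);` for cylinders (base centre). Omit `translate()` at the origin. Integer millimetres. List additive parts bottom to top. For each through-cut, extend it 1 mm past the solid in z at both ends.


difference() {
  cube([360, 180, 60]);
  translate([230, 40, -1]) cube([80, 80, 62]);
}


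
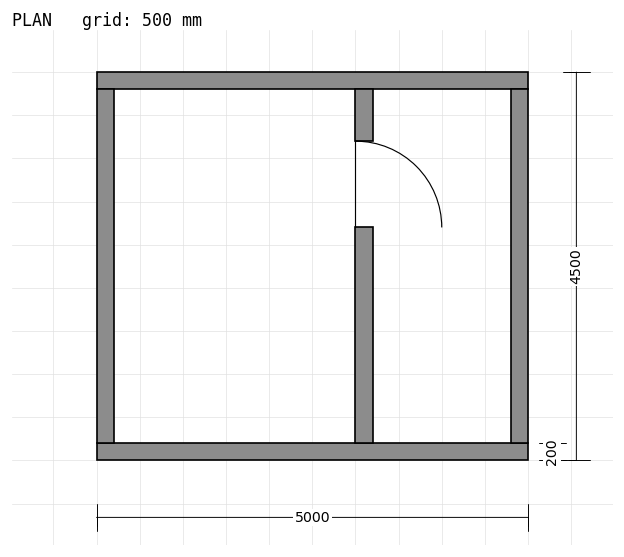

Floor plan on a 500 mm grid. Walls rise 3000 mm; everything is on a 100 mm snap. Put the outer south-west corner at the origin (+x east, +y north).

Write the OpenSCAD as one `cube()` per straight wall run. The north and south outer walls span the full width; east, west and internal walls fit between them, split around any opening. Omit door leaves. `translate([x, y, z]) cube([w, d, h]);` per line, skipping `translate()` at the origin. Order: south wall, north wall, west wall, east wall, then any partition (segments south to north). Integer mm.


cube([5000, 200, 3000]);
translate([0, 4300, 0]) cube([5000, 200, 3000]);
translate([0, 200, 0]) cube([200, 4100, 3000]);
translate([4800, 200, 0]) cube([200, 4100, 3000]);
translate([3000, 200, 0]) cube([200, 2500, 3000]);
translate([3000, 3700, 0]) cube([200, 600, 3000]);


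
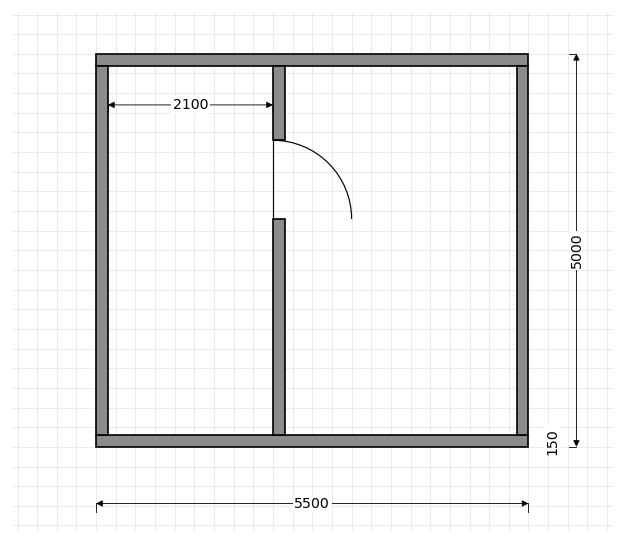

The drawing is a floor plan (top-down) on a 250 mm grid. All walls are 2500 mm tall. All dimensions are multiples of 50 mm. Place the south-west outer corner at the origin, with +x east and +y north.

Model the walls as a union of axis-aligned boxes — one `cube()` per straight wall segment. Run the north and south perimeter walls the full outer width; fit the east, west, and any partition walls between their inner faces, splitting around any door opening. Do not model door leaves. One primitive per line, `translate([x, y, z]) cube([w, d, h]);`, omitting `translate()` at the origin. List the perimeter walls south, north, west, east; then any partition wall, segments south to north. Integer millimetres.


cube([5500, 150, 2500]);
translate([0, 4850, 0]) cube([5500, 150, 2500]);
translate([0, 150, 0]) cube([150, 4700, 2500]);
translate([5350, 150, 0]) cube([150, 4700, 2500]);
translate([2250, 150, 0]) cube([150, 2750, 2500]);
translate([2250, 3900, 0]) cube([150, 950, 2500]);
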